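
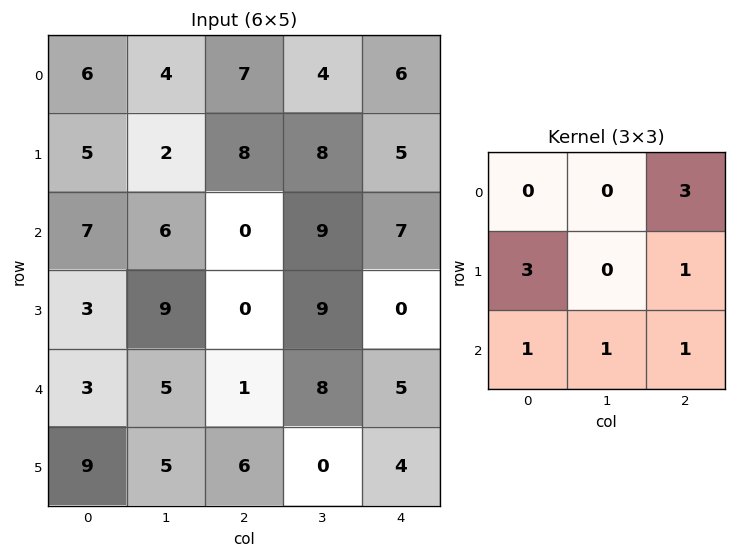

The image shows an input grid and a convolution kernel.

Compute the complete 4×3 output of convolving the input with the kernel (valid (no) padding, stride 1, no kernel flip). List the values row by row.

Output[0,0]: The receptive field on the input at this output position is [6 4 7 / 5 2 8 / 7 6 0]. Elementwise product with the kernel and sum: 7·3 + 5·3 + 8·1 + 7·1 + 6·1 + 0·1.
Output[0,1]: The receptive field on the input at this output position is [4 7 4 / 2 8 8 / 6 0 9]. Elementwise product with the kernel and sum: 4·3 + 2·3 + 8·1 + 6·1 + 0·1 + 9·1.

57 41 63
57 69 31
18 77 35
30 61 18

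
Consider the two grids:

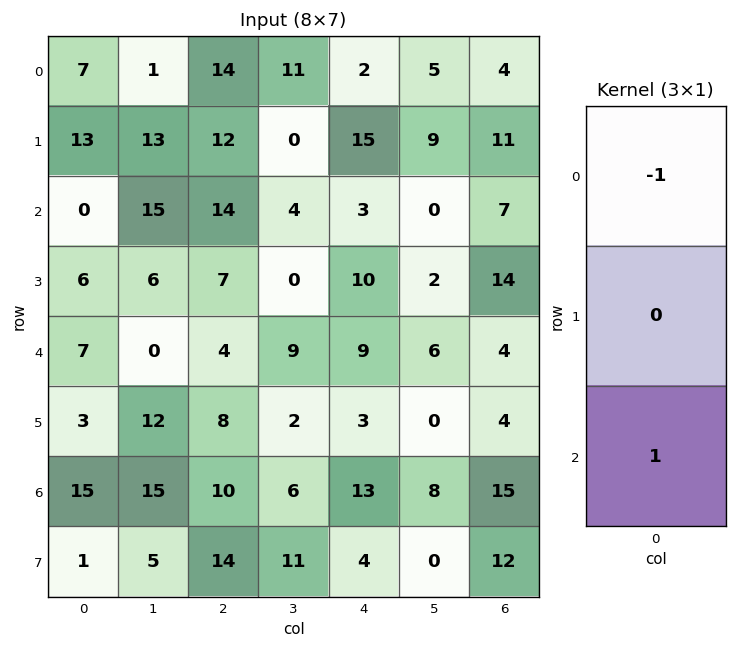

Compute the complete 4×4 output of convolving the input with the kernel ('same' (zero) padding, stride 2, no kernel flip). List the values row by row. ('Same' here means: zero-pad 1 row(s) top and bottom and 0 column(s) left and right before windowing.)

13 12 15 11
-7 -5 -5 3
-3 1 -7 -10
-2 6 1 8

Output[0,0]: The receptive field on the zero-padded input at this output position is [0 / 7 / 13]. Elementwise product with the kernel and sum: 0·-1 + 13·1.
Output[0,1]: The receptive field on the zero-padded input at this output position is [0 / 14 / 12]. Elementwise product with the kernel and sum: 0·-1 + 12·1.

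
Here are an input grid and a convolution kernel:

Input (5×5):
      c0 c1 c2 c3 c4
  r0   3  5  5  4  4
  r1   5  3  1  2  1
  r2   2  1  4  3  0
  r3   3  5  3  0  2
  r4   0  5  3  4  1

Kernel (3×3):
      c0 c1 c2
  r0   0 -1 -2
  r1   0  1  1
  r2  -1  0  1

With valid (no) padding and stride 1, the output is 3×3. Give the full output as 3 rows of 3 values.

Output[0,0]: The receptive field on the input at this output position is [3 5 5 / 5 3 1 / 2 1 4]. Elementwise product with the kernel and sum: 5·-1 + 5·-2 + 3·1 + 1·1 + 2·-1 + 4·1.

-9 -8 -13
0 -3 -2
2 -8 -3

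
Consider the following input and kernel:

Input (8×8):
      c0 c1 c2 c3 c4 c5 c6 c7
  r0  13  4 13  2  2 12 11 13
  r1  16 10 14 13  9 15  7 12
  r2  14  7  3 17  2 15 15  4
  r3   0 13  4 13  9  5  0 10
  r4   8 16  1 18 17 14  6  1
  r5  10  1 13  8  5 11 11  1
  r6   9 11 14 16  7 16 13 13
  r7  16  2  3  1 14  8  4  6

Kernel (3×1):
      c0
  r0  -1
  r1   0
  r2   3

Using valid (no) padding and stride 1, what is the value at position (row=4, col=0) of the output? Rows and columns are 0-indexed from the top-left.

The receptive field on the input at this output position is [8 / 10 / 9]. Elementwise product with the kernel and sum: 8·-1 + 9·3.

19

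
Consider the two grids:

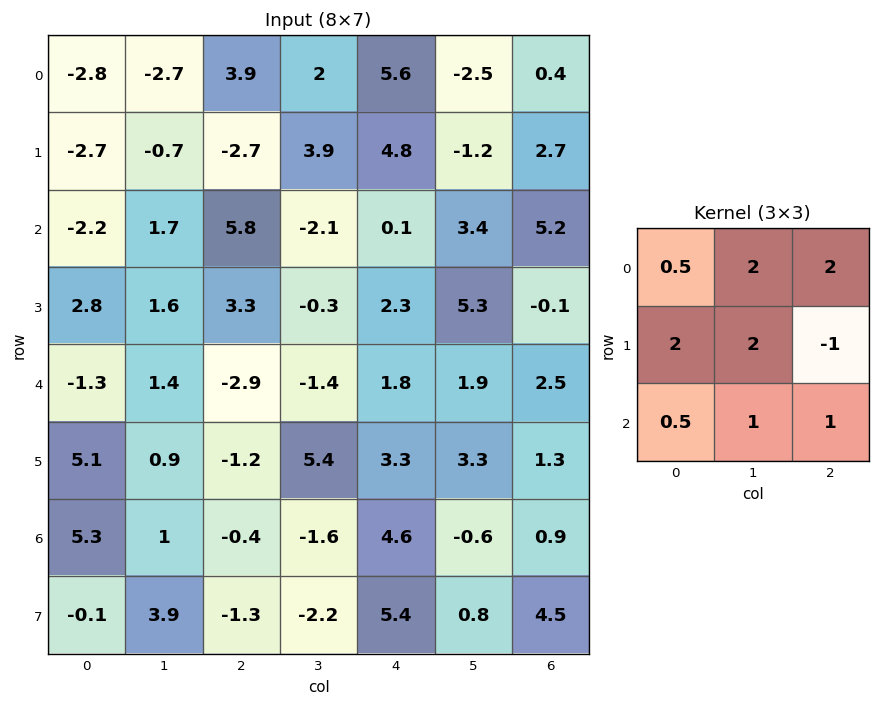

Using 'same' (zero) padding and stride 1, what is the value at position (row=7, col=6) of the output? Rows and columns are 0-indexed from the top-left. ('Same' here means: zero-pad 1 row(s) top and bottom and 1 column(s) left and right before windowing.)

The receptive field on the zero-padded input at this output position is [-0.6 0.9 0 / 0.8 4.5 0 / 0 0 0]. Elementwise product with the kernel and sum: -0.6·0.5 + 0.9·2 + 0·2 + 0.8·2 + 4.5·2 + 0·-1 + 0·0.5 + 0·1 + 0·1.

12.1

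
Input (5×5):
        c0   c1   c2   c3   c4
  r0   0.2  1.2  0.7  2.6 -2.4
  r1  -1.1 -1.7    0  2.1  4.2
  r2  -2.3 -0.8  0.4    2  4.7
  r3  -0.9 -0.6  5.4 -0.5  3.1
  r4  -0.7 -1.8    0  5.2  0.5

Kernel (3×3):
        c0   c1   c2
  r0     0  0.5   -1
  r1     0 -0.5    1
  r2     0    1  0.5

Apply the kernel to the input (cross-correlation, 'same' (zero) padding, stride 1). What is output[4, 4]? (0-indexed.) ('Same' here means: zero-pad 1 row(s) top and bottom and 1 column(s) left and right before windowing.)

1.3

The receptive field on the zero-padded input at this output position is [-0.5 3.1 0 / 5.2 0.5 0 / 0 0 0]. Elementwise product with the kernel and sum: 3.1·0.5 + 0·-1 + 0.5·-0.5 + 0·1 + 0·1 + 0·0.5.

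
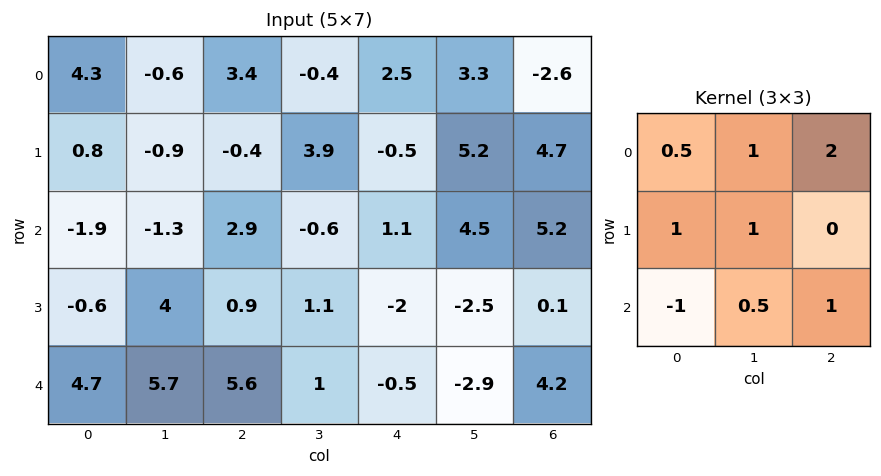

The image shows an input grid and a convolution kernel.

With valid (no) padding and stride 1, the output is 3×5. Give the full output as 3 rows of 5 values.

Output[0,0]: The receptive field on the input at this output position is [4.3 -0.6 3.4 / 0.8 -0.9 -0.4 / -1.9 -1.3 2.9]. Elementwise product with the kernel and sum: 4.3·0.5 + -0.6·1 + 3.4·2 + 0.8·1 + -0.9·1 + -1.9·-1 + -1.3·0.5 + 2.9·1.
Output[0,1]: The receptive field on the input at this output position is [-0.6 3.4 -0.4 / -0.9 -0.4 3.9 / -1.3 2.9 -0.6]. Elementwise product with the kernel and sum: -0.6·0.5 + 3.4·1 + -0.4·2 + -0.9·1 + -0.4·1 + -1.3·-1 + 2.9·0.5 + -0.6·1.

12.4 3.15 7.7 17.95 10.4
-1 6.1 2.65 7.75 20.8
10.7 4.05 -0.55 4.75 14.2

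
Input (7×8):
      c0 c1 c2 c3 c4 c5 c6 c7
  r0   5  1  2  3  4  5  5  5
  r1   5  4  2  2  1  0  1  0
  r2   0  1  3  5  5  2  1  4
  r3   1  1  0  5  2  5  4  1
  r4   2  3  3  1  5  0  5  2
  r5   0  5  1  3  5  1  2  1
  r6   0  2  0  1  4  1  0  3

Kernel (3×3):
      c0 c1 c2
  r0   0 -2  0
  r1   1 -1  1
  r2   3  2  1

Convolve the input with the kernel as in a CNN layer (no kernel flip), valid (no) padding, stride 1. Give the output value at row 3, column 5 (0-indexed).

The receptive field on the input at this output position is [5 4 1 / 0 5 2 / 1 2 1]. Elementwise product with the kernel and sum: 4·-2 + 0·1 + 5·-1 + 2·1 + 1·3 + 2·2 + 1·1.

-3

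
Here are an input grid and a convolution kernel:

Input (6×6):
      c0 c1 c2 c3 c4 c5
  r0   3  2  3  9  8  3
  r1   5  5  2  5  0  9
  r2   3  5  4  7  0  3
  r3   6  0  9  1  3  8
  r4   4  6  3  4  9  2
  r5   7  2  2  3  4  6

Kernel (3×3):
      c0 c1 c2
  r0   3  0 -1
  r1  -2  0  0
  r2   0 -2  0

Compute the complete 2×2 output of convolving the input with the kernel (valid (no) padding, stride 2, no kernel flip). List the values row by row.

Output[0,0]: The receptive field on the input at this output position is [3 2 3 / 5 5 2 / 3 5 4]. Elementwise product with the kernel and sum: 3·3 + 3·-1 + 5·-2 + 5·-2.
Output[0,1]: The receptive field on the input at this output position is [3 9 8 / 2 5 0 / 4 7 0]. Elementwise product with the kernel and sum: 3·3 + 8·-1 + 2·-2 + 7·-2.

-14 -17
-19 -14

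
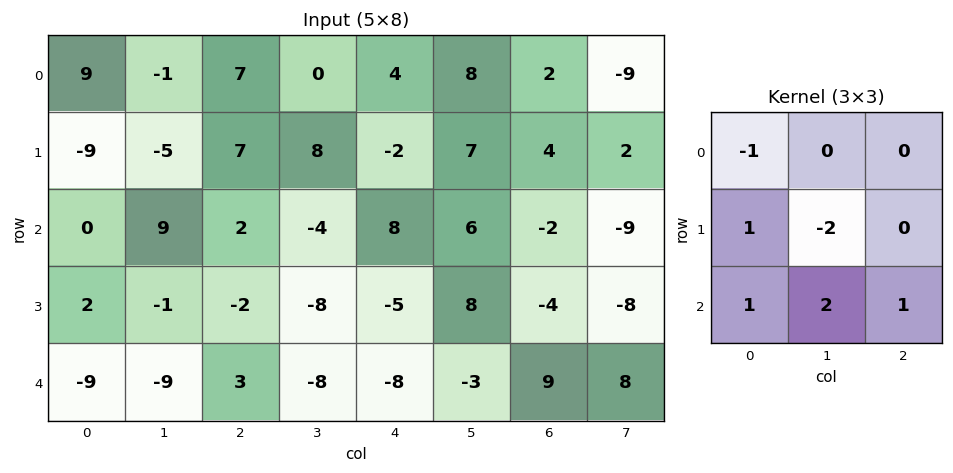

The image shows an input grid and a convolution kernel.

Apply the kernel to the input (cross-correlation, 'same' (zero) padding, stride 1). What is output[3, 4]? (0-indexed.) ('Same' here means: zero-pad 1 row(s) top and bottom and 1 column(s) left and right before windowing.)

-21

The receptive field on the zero-padded input at this output position is [-4 8 6 / -8 -5 8 / -8 -8 -3]. Elementwise product with the kernel and sum: -4·-1 + -8·1 + -5·-2 + -8·1 + -8·2 + -3·1.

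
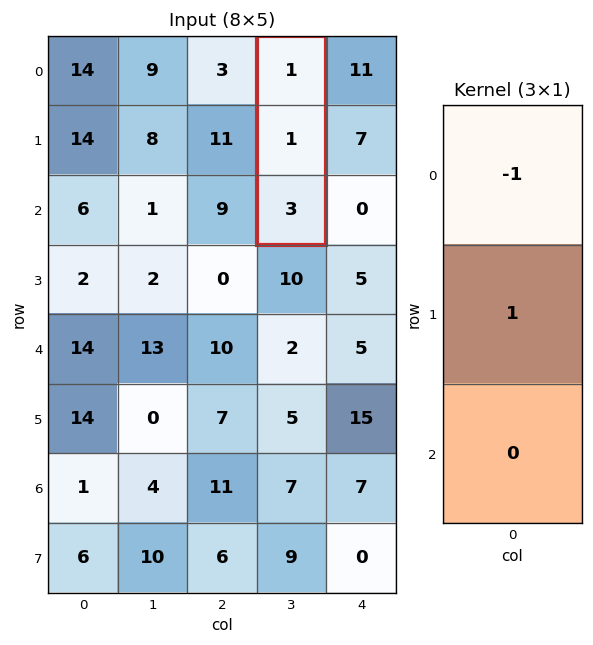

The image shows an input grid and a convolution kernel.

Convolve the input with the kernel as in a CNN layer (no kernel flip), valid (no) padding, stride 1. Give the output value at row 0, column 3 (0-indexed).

0

The receptive field on the input at this output position is [1 / 1 / 3]. Elementwise product with the kernel and sum: 1·-1 + 1·1.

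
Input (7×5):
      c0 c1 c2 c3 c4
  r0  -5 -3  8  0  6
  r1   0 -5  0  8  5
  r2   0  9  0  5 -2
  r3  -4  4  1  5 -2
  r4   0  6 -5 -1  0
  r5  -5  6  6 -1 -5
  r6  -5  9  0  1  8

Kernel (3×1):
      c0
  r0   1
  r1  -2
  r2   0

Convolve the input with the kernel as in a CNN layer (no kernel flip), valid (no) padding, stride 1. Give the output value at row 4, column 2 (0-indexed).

The receptive field on the input at this output position is [-5 / 6 / 0]. Elementwise product with the kernel and sum: -5·1 + 6·-2.

-17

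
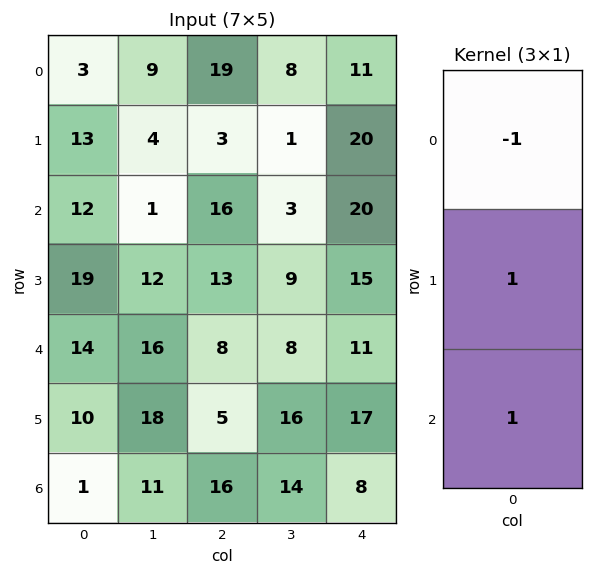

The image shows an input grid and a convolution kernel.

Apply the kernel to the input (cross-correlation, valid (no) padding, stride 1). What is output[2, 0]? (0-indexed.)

21

The receptive field on the input at this output position is [12 / 19 / 14]. Elementwise product with the kernel and sum: 12·-1 + 19·1 + 14·1.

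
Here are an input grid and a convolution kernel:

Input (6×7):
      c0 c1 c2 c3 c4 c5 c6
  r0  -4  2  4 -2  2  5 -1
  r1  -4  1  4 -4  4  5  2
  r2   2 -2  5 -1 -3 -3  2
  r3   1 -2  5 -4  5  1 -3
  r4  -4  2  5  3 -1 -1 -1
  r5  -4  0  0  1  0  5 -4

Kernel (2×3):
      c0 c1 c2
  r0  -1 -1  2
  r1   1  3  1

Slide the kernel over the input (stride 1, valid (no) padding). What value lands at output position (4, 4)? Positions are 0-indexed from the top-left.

The receptive field on the input at this output position is [-1 -1 -1 / 0 5 -4]. Elementwise product with the kernel and sum: -1·-1 + -1·-1 + -1·2 + 0·1 + 5·3 + -4·1.

11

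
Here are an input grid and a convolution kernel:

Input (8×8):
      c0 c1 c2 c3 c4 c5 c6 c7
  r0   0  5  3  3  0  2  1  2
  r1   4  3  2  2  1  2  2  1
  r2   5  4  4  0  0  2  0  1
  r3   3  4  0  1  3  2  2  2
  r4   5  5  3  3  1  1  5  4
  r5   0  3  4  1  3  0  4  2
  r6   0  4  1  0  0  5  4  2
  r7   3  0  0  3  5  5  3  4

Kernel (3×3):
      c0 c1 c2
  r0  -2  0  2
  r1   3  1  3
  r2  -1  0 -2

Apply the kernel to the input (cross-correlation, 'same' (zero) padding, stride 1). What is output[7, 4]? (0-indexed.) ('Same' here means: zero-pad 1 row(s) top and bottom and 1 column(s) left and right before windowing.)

The receptive field on the zero-padded input at this output position is [0 0 5 / 3 5 5 / 0 0 0]. Elementwise product with the kernel and sum: 0·-2 + 5·2 + 3·3 + 5·1 + 5·3 + 0·-1 + 0·-2.

39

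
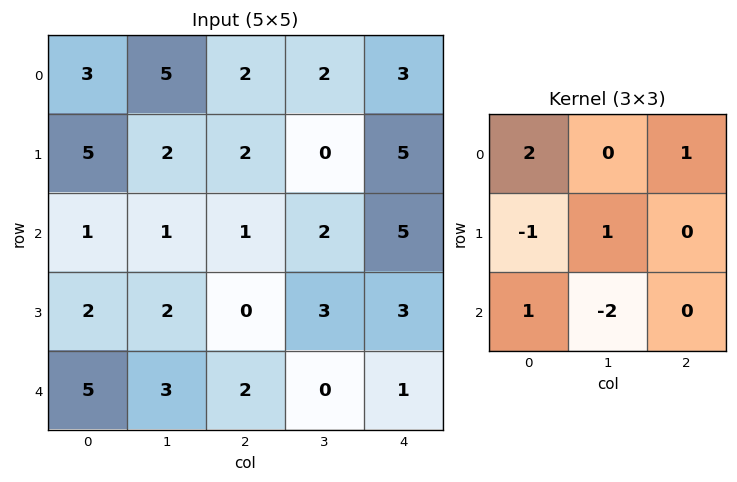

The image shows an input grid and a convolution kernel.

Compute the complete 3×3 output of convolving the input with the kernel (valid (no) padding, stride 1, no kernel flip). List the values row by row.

4 11 2
10 6 4
2 1 12

Output[0,0]: The receptive field on the input at this output position is [3 5 2 / 5 2 2 / 1 1 1]. Elementwise product with the kernel and sum: 3·2 + 2·1 + 5·-1 + 2·1 + 1·1 + 1·-2.
Output[0,1]: The receptive field on the input at this output position is [5 2 2 / 2 2 0 / 1 1 2]. Elementwise product with the kernel and sum: 5·2 + 2·1 + 2·-1 + 2·1 + 1·1 + 1·-2.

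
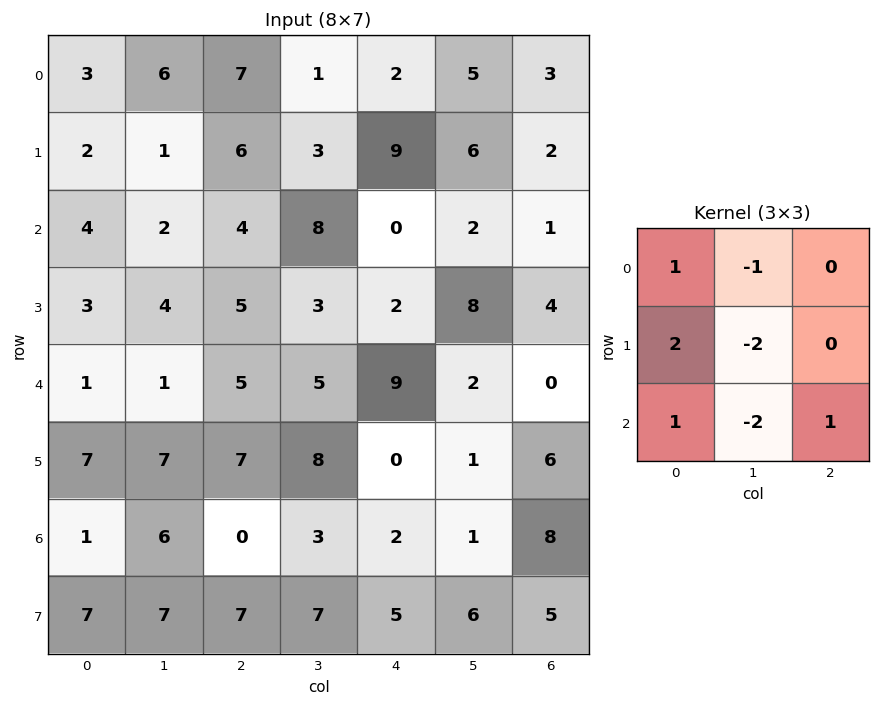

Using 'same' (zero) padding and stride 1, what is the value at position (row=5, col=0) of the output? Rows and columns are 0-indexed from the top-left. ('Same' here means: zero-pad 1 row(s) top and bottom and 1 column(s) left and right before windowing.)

The receptive field on the zero-padded input at this output position is [0 1 1 / 0 7 7 / 0 1 6]. Elementwise product with the kernel and sum: 0·1 + 1·-1 + 0·2 + 7·-2 + 0·1 + 1·-2 + 6·1.

-11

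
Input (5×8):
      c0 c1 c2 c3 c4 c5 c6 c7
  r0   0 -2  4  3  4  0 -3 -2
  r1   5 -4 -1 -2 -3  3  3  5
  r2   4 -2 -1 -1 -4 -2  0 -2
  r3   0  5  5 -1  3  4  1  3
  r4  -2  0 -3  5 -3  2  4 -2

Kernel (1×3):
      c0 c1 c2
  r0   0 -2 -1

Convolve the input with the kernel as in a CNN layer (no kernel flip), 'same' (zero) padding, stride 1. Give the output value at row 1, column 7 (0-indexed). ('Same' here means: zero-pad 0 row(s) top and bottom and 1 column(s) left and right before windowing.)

-10

The receptive field on the zero-padded input at this output position is [3 5 0]. Elementwise product with the kernel and sum: 5·-2 + 0·-1.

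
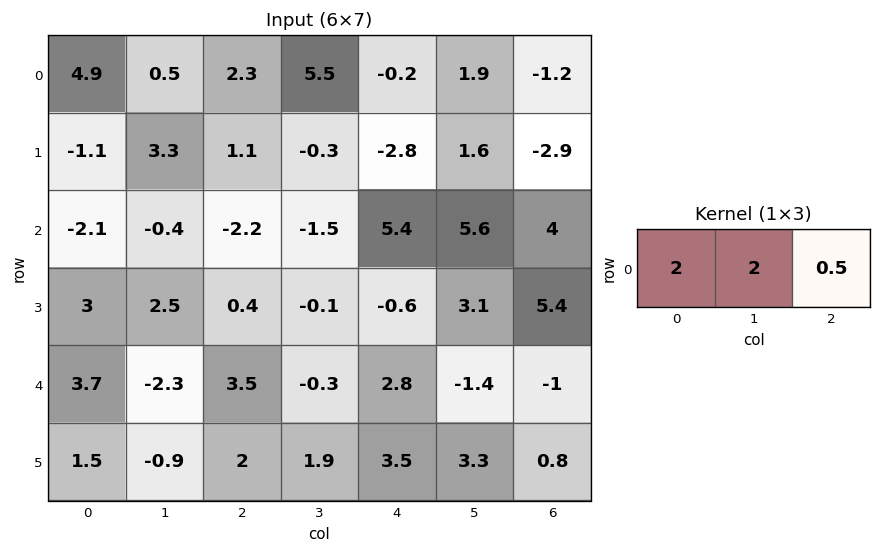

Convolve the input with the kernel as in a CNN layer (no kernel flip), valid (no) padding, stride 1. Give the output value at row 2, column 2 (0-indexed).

The receptive field on the input at this output position is [-2.2 -1.5 5.4]. Elementwise product with the kernel and sum: -2.2·2 + -1.5·2 + 5.4·0.5.

-4.7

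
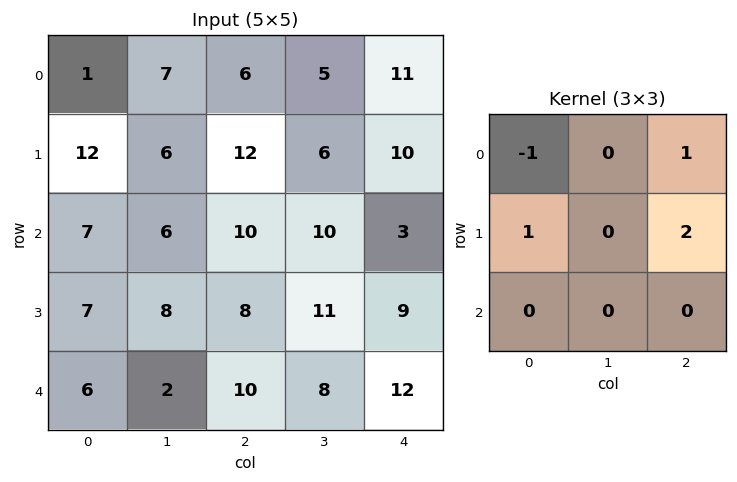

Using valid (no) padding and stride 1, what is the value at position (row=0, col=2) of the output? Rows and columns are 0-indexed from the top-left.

37

The receptive field on the input at this output position is [6 5 11 / 12 6 10 / 10 10 3]. Elementwise product with the kernel and sum: 6·-1 + 11·1 + 12·1 + 10·2.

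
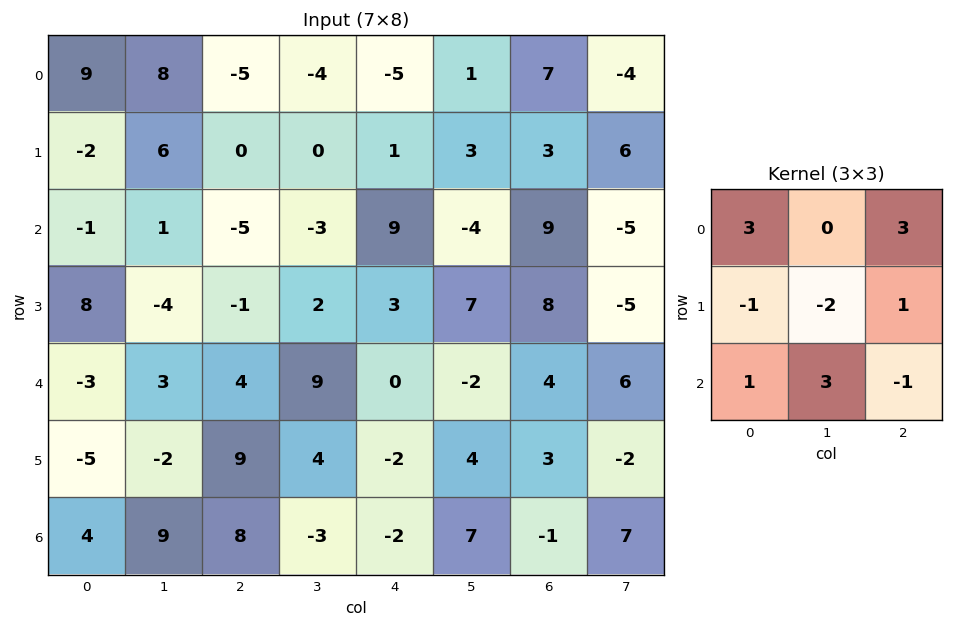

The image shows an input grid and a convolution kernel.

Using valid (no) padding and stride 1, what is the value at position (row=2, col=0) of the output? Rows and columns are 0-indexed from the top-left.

-17

The receptive field on the input at this output position is [-1 1 -5 / 8 -4 -1 / -3 3 4]. Elementwise product with the kernel and sum: -1·3 + -5·3 + 8·-1 + -4·-2 + -1·1 + -3·1 + 3·3 + 4·-1.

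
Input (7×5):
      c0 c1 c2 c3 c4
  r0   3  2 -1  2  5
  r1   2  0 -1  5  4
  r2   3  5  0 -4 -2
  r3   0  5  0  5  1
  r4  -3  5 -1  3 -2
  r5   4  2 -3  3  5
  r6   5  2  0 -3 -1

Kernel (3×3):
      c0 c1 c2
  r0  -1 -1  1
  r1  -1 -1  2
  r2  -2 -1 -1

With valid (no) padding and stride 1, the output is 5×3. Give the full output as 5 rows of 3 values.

-21 6 14
-16 -22 -6
-11 -16 0
-16 -2 -12
-27 5 10

Output[0,0]: The receptive field on the input at this output position is [3 2 -1 / 2 0 -1 / 3 5 0]. Elementwise product with the kernel and sum: 3·-1 + 2·-1 + -1·1 + 2·-1 + 0·-1 + -1·2 + 3·-2 + 5·-1 + 0·-1.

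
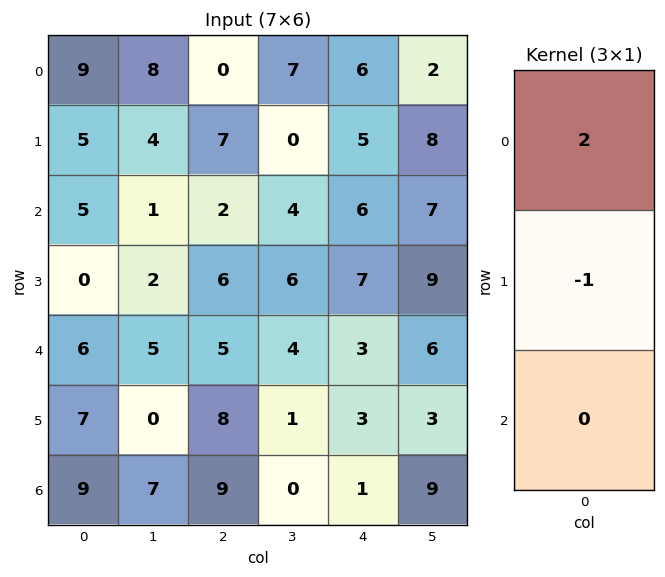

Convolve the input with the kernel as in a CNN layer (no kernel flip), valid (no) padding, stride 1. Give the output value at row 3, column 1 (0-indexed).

The receptive field on the input at this output position is [2 / 5 / 0]. Elementwise product with the kernel and sum: 2·2 + 5·-1.

-1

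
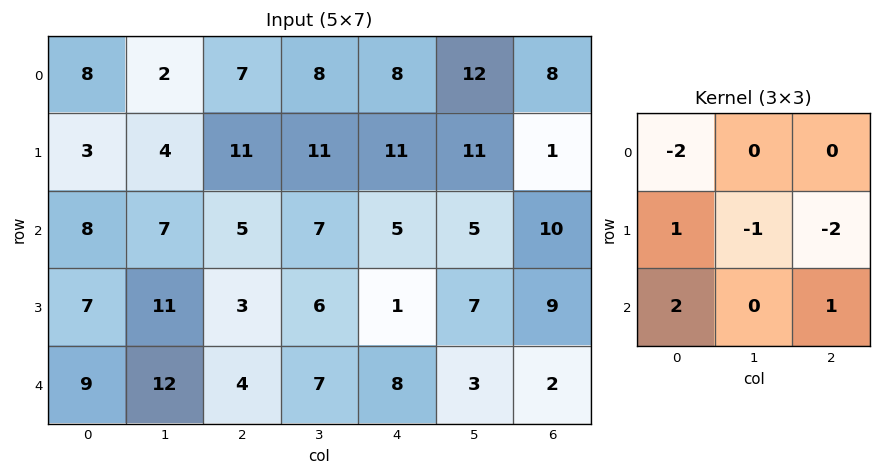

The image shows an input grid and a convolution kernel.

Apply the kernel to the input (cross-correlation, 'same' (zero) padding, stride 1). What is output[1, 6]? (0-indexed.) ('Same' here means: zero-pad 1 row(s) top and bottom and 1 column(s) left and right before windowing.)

The receptive field on the zero-padded input at this output position is [12 8 0 / 11 1 0 / 5 10 0]. Elementwise product with the kernel and sum: 12·-2 + 11·1 + 1·-1 + 0·-2 + 5·2 + 0·1.

-4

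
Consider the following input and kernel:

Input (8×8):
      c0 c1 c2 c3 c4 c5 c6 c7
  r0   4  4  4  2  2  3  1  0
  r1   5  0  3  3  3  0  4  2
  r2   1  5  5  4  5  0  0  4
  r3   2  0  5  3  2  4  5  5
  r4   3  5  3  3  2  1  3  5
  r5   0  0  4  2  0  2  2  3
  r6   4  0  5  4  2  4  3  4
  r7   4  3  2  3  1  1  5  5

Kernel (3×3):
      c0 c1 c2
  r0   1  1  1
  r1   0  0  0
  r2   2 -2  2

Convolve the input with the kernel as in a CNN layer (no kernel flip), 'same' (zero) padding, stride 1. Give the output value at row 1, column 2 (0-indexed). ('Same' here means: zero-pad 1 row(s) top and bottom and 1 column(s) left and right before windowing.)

18

The receptive field on the zero-padded input at this output position is [4 4 2 / 0 3 3 / 5 5 4]. Elementwise product with the kernel and sum: 4·1 + 4·1 + 2·1 + 5·2 + 5·-2 + 4·2.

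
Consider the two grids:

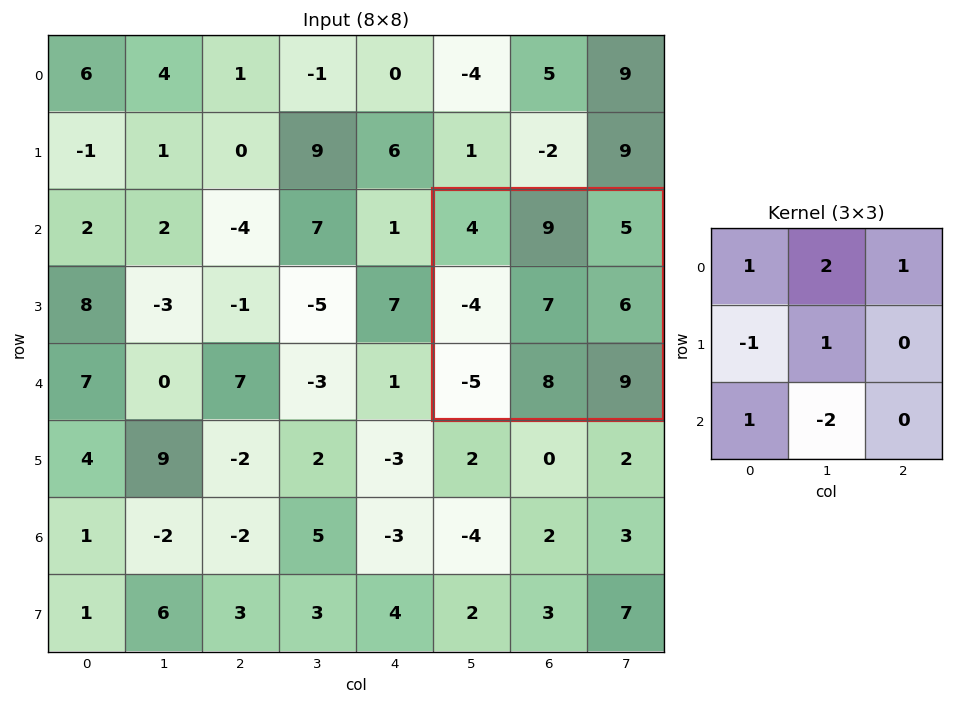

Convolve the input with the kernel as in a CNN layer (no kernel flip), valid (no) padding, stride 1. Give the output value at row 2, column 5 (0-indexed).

The receptive field on the input at this output position is [4 9 5 / -4 7 6 / -5 8 9]. Elementwise product with the kernel and sum: 4·1 + 9·2 + 5·1 + -4·-1 + 7·1 + -5·1 + 8·-2.

17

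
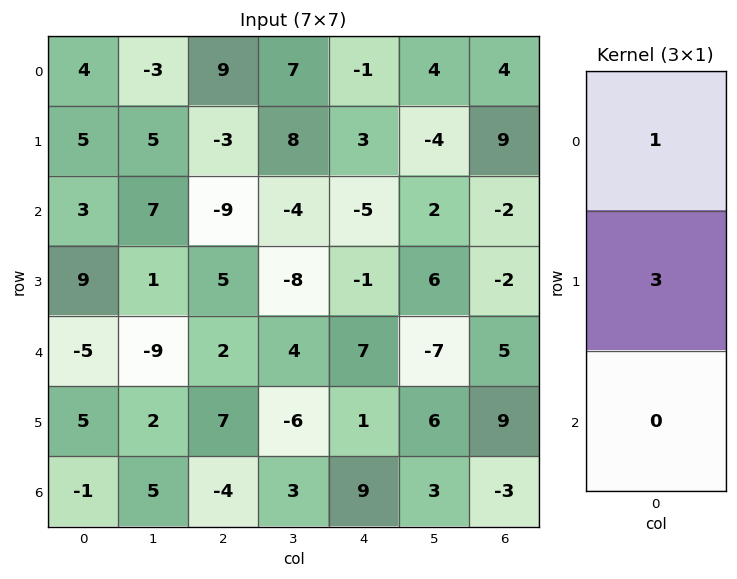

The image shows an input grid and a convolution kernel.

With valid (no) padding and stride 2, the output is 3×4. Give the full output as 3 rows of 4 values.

Output[0,0]: The receptive field on the input at this output position is [4 / 5 / 3]. Elementwise product with the kernel and sum: 4·1 + 5·3.
Output[0,1]: The receptive field on the input at this output position is [9 / -3 / -9]. Elementwise product with the kernel and sum: 9·1 + -3·3.

19 0 8 31
30 6 -8 -8
10 23 10 32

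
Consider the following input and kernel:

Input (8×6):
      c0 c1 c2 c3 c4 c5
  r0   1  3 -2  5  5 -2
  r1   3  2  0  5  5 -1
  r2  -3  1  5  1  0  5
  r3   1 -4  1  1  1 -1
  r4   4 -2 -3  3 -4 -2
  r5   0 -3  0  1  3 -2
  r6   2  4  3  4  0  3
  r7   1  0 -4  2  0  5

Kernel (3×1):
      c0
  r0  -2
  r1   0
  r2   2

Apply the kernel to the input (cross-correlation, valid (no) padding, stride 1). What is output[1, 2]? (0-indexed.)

The receptive field on the input at this output position is [0 / 5 / 1]. Elementwise product with the kernel and sum: 0·-2 + 1·2.

2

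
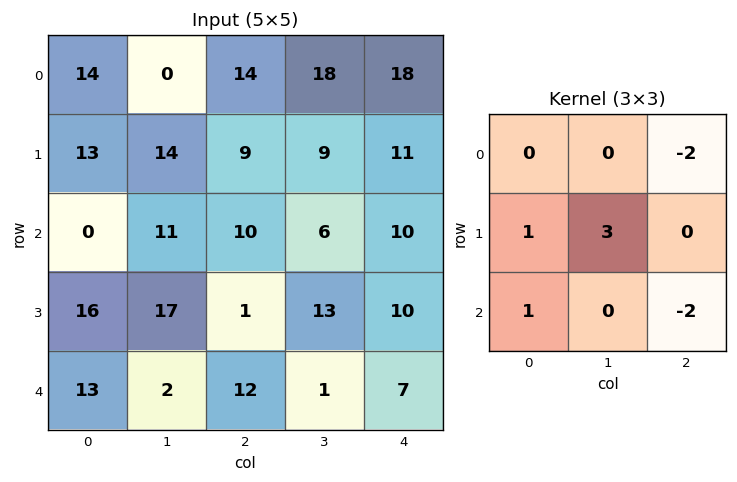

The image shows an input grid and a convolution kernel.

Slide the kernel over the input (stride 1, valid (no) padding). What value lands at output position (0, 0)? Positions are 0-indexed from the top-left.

7

The receptive field on the input at this output position is [14 0 14 / 13 14 9 / 0 11 10]. Elementwise product with the kernel and sum: 14·-2 + 13·1 + 14·3 + 0·1 + 10·-2.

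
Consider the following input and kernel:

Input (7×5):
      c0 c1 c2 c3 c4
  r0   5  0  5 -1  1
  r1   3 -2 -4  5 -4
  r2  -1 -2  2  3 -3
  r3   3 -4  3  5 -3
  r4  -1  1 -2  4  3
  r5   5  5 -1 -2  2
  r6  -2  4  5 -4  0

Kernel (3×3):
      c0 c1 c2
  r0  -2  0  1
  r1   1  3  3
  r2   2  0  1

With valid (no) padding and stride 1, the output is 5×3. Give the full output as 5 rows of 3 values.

-20 -1 -9
-2 19 9
0 33 1
2 28 10
18 2 16

Output[0,0]: The receptive field on the input at this output position is [5 0 5 / 3 -2 -4 / -1 -2 2]. Elementwise product with the kernel and sum: 5·-2 + 5·1 + 3·1 + -2·3 + -4·3 + -1·2 + 2·1.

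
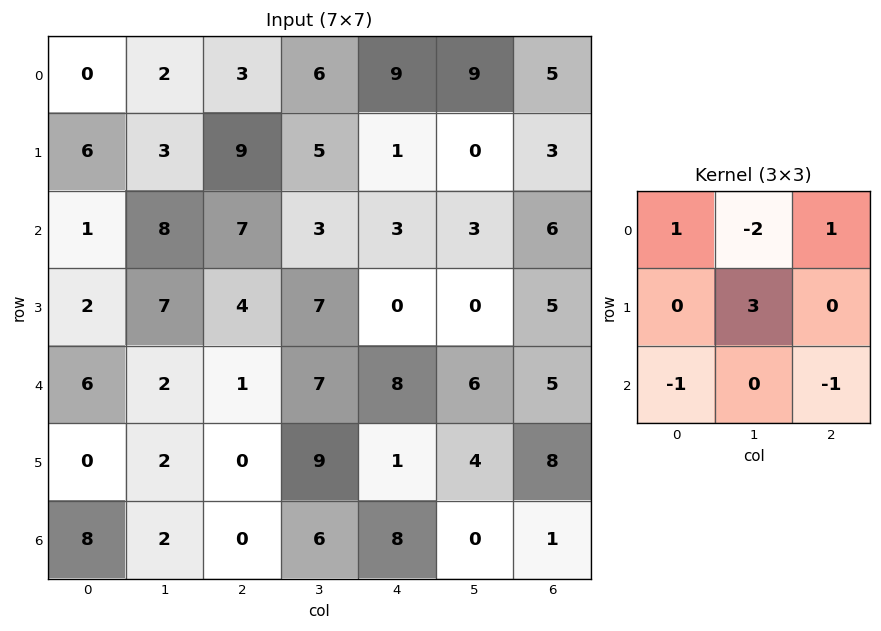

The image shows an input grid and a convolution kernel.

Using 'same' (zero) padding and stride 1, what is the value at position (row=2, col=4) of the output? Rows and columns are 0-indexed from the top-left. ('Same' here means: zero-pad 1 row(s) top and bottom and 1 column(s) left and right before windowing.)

The receptive field on the zero-padded input at this output position is [5 1 0 / 3 3 3 / 7 0 0]. Elementwise product with the kernel and sum: 5·1 + 1·-2 + 0·1 + 3·3 + 7·-1 + 0·-1.

5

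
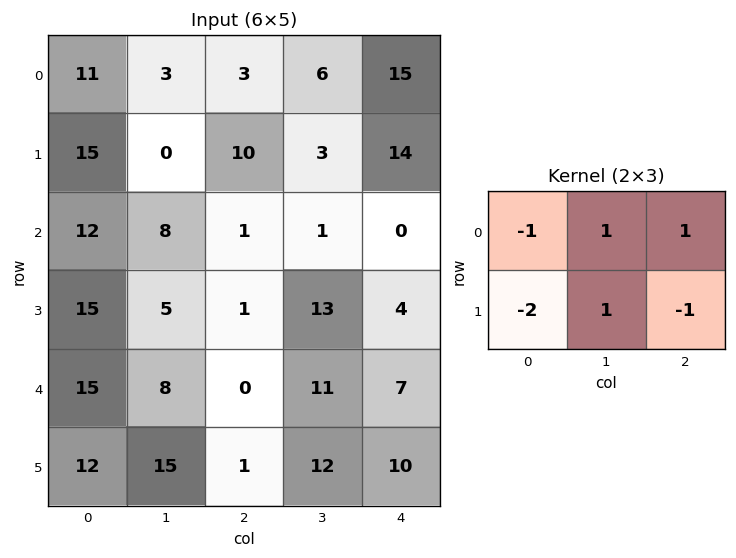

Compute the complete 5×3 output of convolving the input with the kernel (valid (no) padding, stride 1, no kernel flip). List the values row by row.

Output[0,0]: The receptive field on the input at this output position is [11 3 3 / 15 0 10]. Elementwise product with the kernel and sum: 11·-1 + 3·1 + 3·1 + 15·-2 + 0·1 + 10·-1.
Output[0,1]: The receptive field on the input at this output position is [3 3 6 / 0 10 3]. Elementwise product with the kernel and sum: 3·-1 + 3·1 + 6·1 + 0·-2 + 10·1 + 3·-1.

-45 13 -13
-22 -3 6
-29 -28 7
-31 -18 20
-17 -38 18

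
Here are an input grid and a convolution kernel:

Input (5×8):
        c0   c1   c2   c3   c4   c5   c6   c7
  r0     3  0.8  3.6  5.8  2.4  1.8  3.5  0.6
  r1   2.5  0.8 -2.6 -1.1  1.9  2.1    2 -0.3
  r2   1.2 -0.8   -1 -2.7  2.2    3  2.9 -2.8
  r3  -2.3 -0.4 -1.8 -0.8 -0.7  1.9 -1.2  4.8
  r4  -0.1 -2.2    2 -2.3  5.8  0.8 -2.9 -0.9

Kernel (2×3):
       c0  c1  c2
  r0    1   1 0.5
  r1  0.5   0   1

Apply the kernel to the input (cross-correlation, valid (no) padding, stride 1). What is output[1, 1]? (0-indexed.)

The receptive field on the input at this output position is [0.8 -2.6 -1.1 / -0.8 -1 -2.7]. Elementwise product with the kernel and sum: 0.8·1 + -2.6·1 + -1.1·0.5 + -0.8·0.5 + -2.7·1.

-5.45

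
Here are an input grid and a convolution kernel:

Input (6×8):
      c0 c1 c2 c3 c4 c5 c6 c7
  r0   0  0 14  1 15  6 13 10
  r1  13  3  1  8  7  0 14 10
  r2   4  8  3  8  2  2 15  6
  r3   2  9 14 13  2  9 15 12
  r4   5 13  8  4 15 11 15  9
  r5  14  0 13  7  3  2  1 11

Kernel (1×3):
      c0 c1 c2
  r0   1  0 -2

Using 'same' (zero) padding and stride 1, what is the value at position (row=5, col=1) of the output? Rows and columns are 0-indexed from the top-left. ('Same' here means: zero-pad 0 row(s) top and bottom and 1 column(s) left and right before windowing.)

The receptive field on the zero-padded input at this output position is [14 0 13]. Elementwise product with the kernel and sum: 14·1 + 13·-2.

-12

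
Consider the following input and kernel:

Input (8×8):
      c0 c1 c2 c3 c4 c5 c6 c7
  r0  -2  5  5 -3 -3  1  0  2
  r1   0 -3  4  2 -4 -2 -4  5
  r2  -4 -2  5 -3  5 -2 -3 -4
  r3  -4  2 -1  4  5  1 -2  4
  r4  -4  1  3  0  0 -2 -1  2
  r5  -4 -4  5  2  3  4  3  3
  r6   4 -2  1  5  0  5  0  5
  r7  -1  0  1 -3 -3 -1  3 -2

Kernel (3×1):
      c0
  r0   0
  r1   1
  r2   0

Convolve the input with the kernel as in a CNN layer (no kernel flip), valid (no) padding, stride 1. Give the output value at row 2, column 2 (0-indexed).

-1

The receptive field on the input at this output position is [5 / -1 / 3]. Elementwise product with the kernel and sum: -1·1.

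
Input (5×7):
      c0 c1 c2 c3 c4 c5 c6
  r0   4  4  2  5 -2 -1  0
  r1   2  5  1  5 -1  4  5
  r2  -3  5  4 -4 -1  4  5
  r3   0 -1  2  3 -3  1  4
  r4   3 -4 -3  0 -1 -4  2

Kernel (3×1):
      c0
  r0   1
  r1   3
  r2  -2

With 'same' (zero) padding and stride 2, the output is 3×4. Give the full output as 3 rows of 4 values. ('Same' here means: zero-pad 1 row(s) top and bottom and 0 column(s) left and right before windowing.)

8 4 -4 -10
-7 9 2 12
9 -7 -6 10

Output[0,0]: The receptive field on the zero-padded input at this output position is [0 / 4 / 2]. Elementwise product with the kernel and sum: 0·1 + 4·3 + 2·-2.
Output[0,1]: The receptive field on the zero-padded input at this output position is [0 / 2 / 1]. Elementwise product with the kernel and sum: 0·1 + 2·3 + 1·-2.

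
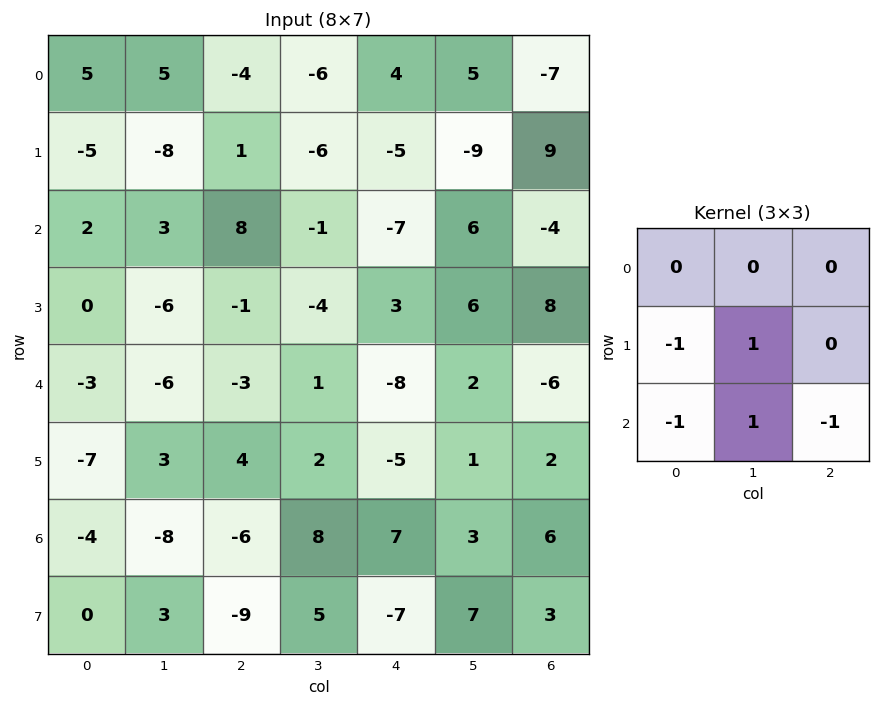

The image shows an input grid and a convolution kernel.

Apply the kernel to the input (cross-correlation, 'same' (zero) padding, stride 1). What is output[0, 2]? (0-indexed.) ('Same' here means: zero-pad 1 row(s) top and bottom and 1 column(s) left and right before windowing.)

6

The receptive field on the zero-padded input at this output position is [0 0 0 / 5 -4 -6 / -8 1 -6]. Elementwise product with the kernel and sum: 5·-1 + -4·1 + -8·-1 + 1·1 + -6·-1.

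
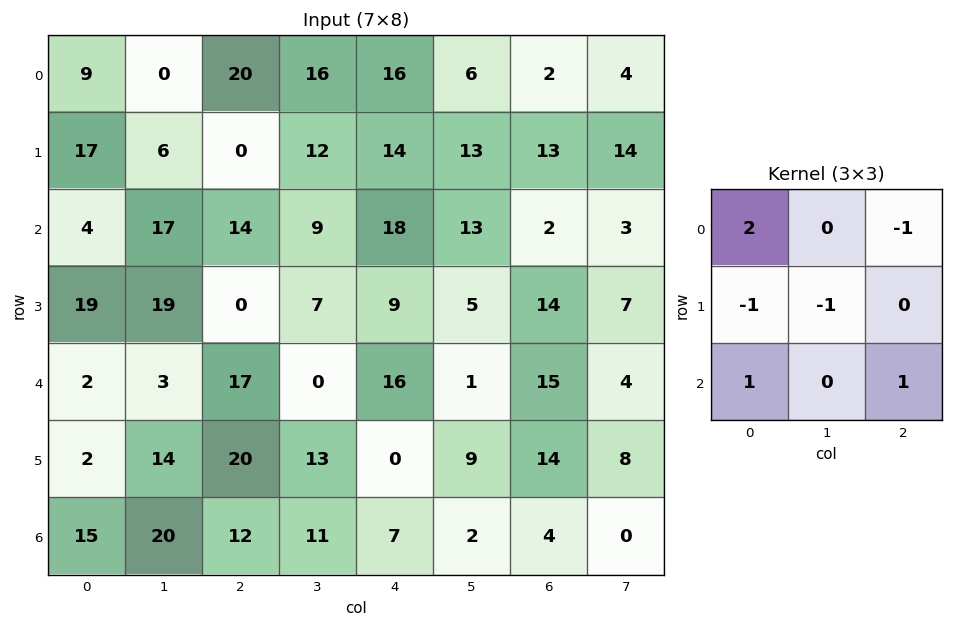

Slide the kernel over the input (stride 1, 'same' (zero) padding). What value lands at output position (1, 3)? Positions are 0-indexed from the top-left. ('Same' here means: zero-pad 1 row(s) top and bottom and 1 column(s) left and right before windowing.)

The receptive field on the zero-padded input at this output position is [20 16 16 / 0 12 14 / 14 9 18]. Elementwise product with the kernel and sum: 20·2 + 16·-1 + 0·-1 + 12·-1 + 14·1 + 18·1.

44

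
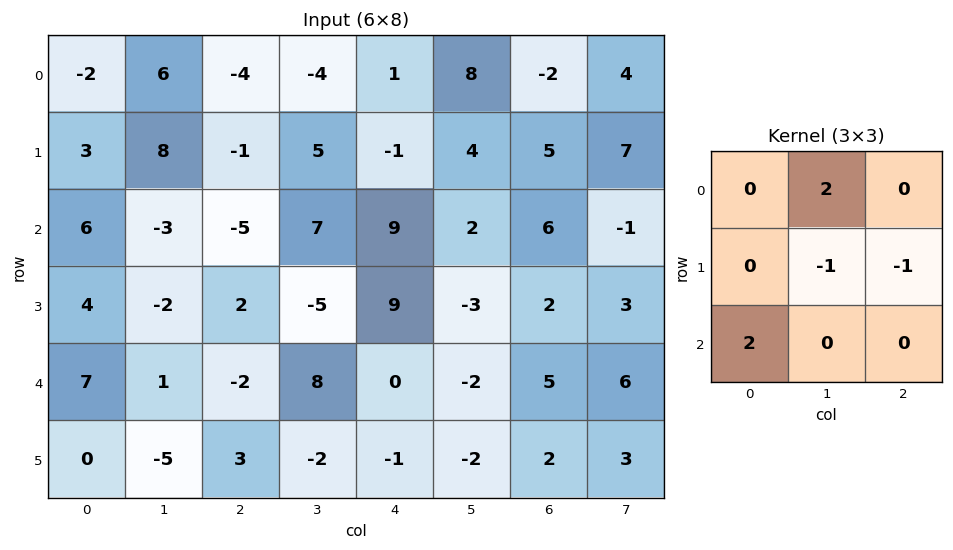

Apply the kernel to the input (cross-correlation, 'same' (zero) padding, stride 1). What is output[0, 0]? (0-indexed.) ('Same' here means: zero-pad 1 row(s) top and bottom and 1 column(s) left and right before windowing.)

-4

The receptive field on the zero-padded input at this output position is [0 0 0 / 0 -2 6 / 0 3 8]. Elementwise product with the kernel and sum: 0·2 + -2·-1 + 6·-1 + 0·2.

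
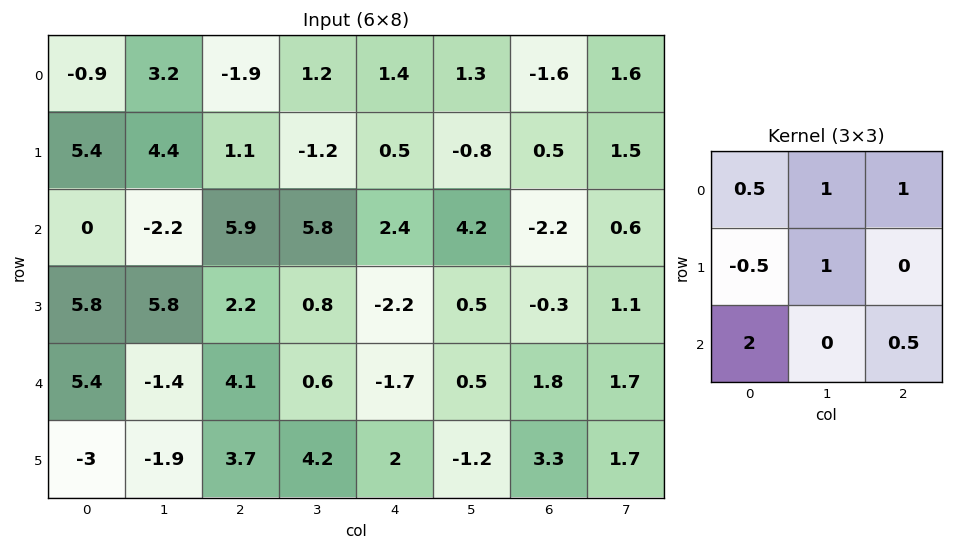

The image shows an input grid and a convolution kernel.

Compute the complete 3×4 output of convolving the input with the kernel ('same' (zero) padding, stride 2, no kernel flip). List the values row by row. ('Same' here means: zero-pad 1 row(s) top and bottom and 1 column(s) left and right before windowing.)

Output[0,0]: The receptive field on the zero-padded input at this output position is [0 0 0 / 0 -0.9 3.2 / 0 5.4 4.4]. Elementwise product with the kernel and sum: 0·0.5 + 0·1 + 0·1 + 0·-0.5 + -0.9·1 + 0·2 + 4.4·0.5.

1.3 4.7 -2 -3.1
12.7 21.1 0.45 -1.15
16.05 9 4.5 1.05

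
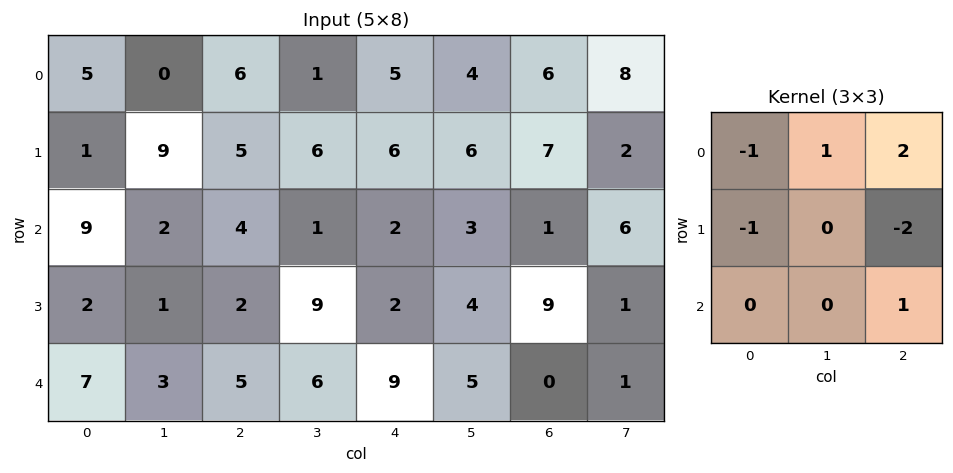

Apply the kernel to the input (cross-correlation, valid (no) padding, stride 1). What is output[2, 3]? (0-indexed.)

-5

The receptive field on the input at this output position is [1 2 3 / 9 2 4 / 6 9 5]. Elementwise product with the kernel and sum: 1·-1 + 2·1 + 3·2 + 9·-1 + 4·-2 + 5·1.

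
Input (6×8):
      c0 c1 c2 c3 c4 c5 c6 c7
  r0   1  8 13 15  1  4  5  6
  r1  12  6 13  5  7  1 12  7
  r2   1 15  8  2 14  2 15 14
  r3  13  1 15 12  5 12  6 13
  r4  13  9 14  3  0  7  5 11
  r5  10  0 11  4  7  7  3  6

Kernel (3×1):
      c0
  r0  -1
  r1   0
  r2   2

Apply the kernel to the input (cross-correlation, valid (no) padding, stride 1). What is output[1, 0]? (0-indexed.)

14

The receptive field on the input at this output position is [12 / 1 / 13]. Elementwise product with the kernel and sum: 12·-1 + 13·2.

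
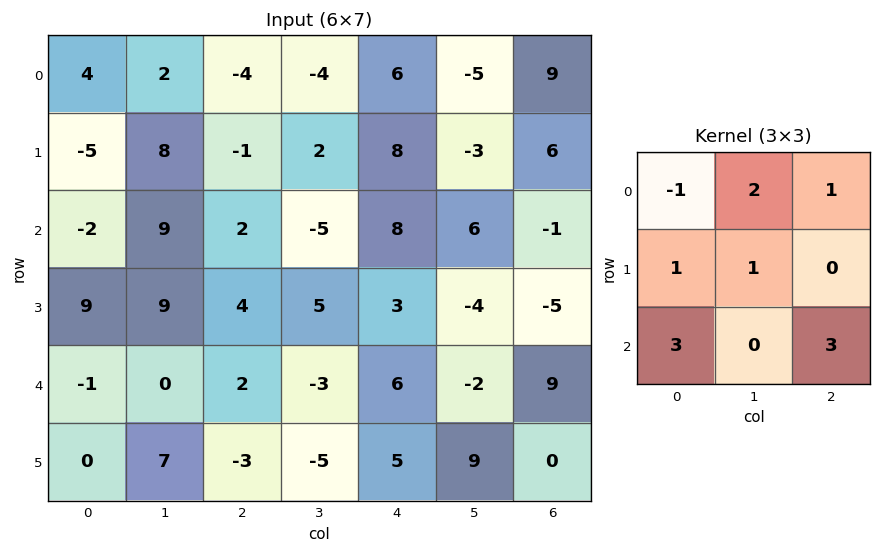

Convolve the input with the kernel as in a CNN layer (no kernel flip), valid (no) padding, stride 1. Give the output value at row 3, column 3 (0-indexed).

The receptive field on the input at this output position is [5 3 -4 / -3 6 -2 / -5 5 9]. Elementwise product with the kernel and sum: 5·-1 + 3·2 + -4·1 + -3·1 + 6·1 + -5·3 + 9·3.

12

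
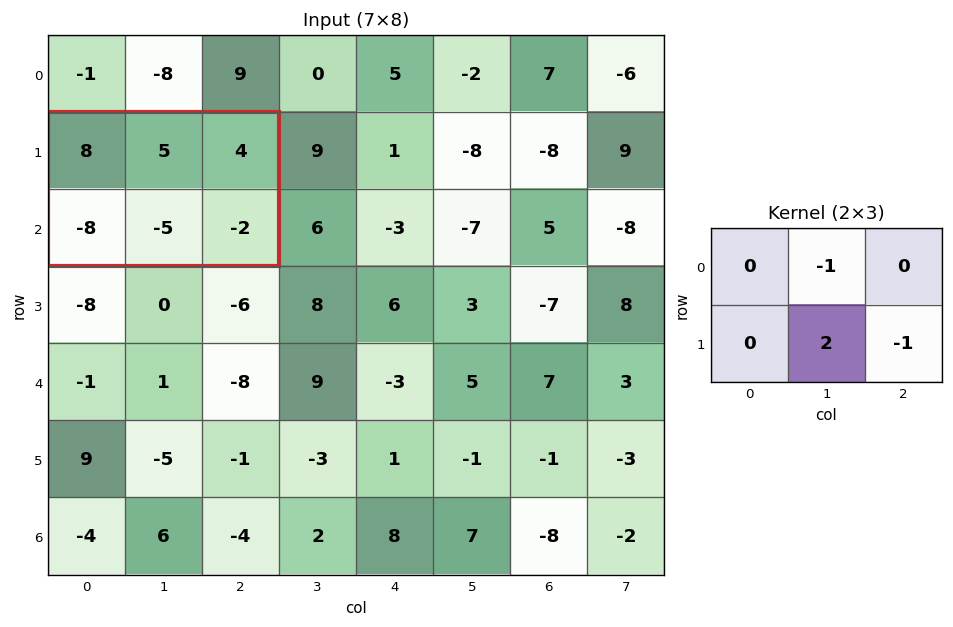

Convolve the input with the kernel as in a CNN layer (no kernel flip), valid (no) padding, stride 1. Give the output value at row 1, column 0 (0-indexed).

The receptive field on the input at this output position is [8 5 4 / -8 -5 -2]. Elementwise product with the kernel and sum: 5·-1 + -5·2 + -2·-1.

-13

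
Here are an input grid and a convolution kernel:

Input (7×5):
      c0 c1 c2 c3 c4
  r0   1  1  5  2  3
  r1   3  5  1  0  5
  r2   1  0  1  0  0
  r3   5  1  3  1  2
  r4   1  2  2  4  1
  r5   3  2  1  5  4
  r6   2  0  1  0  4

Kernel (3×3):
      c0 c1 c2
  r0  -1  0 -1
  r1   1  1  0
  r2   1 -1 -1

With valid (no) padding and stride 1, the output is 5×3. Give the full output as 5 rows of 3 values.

2 2 -6
-2 -7 -5
1 0 0
-5 -2 -7
3 -4 0

Output[0,0]: The receptive field on the input at this output position is [1 1 5 / 3 5 1 / 1 0 1]. Elementwise product with the kernel and sum: 1·-1 + 5·-1 + 3·1 + 5·1 + 1·1 + 0·-1 + 1·-1.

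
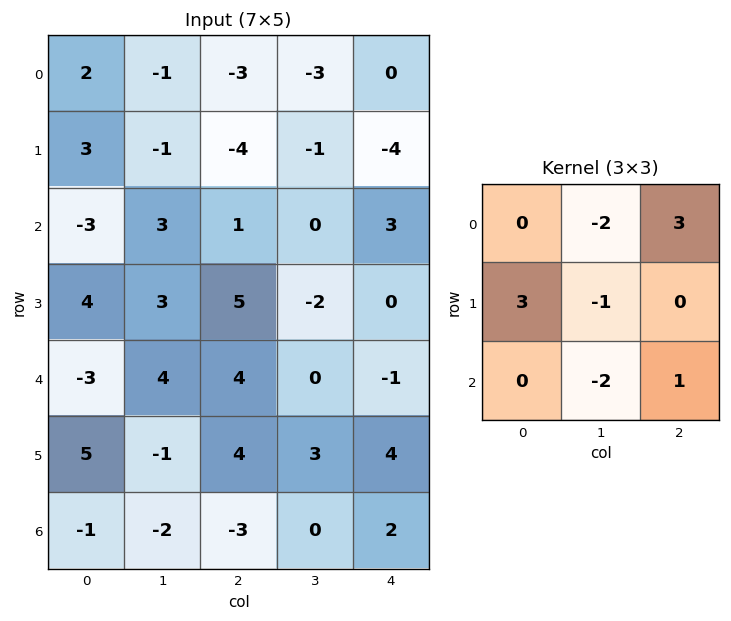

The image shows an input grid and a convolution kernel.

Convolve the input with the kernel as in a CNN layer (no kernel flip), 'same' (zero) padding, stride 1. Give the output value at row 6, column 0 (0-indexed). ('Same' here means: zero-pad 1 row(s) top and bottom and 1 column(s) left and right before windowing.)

-12

The receptive field on the zero-padded input at this output position is [0 5 -1 / 0 -1 -2 / 0 0 0]. Elementwise product with the kernel and sum: 5·-2 + -1·3 + 0·3 + -1·-1 + 0·-2 + 0·1.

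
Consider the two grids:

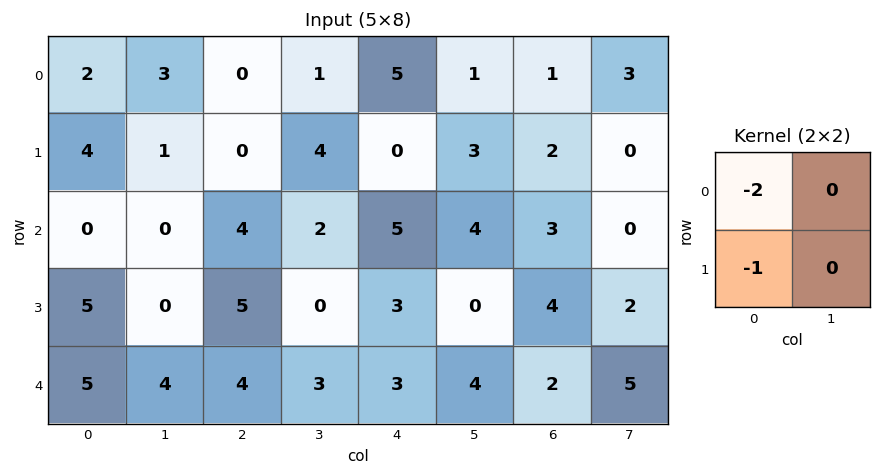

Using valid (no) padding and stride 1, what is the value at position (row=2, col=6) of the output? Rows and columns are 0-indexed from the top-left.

-10

The receptive field on the input at this output position is [3 0 / 4 2]. Elementwise product with the kernel and sum: 3·-2 + 4·-1.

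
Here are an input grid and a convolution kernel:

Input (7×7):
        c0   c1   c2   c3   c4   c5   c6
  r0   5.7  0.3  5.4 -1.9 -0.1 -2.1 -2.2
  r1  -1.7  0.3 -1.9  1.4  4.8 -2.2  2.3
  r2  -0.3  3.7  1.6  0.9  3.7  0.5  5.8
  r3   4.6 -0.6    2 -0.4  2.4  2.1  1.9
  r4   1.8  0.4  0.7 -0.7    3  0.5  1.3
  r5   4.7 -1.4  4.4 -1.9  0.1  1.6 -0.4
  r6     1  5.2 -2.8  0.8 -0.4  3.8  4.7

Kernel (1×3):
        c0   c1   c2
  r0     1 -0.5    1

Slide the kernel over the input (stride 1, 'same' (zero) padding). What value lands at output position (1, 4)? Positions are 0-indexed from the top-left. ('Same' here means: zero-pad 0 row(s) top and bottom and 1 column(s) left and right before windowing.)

-3.2

The receptive field on the zero-padded input at this output position is [1.4 4.8 -2.2]. Elementwise product with the kernel and sum: 1.4·1 + 4.8·-0.5 + -2.2·1.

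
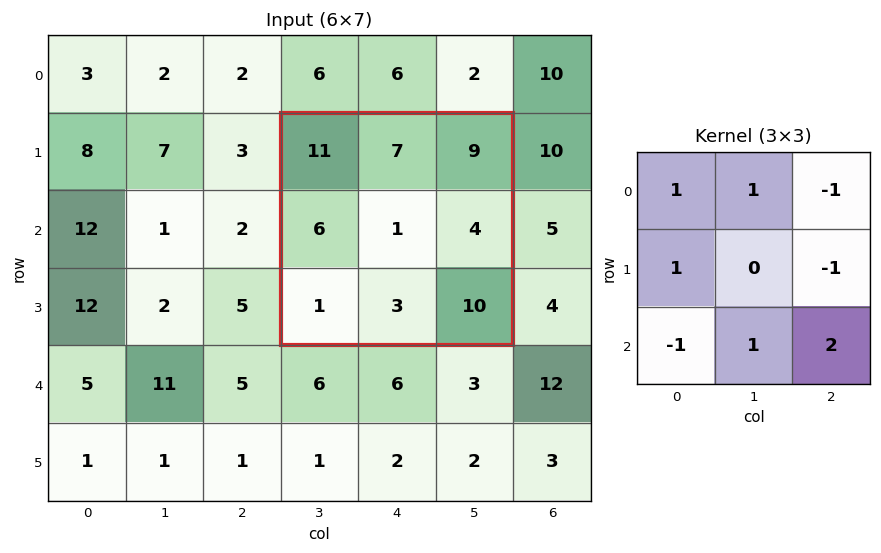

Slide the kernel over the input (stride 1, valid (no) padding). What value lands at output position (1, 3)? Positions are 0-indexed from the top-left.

The receptive field on the input at this output position is [11 7 9 / 6 1 4 / 1 3 10]. Elementwise product with the kernel and sum: 11·1 + 7·1 + 9·-1 + 6·1 + 4·-1 + 1·-1 + 3·1 + 10·2.

33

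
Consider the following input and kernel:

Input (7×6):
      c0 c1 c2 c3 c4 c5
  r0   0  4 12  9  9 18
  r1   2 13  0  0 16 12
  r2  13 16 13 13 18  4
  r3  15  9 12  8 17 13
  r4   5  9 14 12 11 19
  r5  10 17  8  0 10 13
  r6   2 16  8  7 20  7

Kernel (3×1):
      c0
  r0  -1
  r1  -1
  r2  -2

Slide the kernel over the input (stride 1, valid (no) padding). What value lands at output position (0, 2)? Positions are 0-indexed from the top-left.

The receptive field on the input at this output position is [12 / 0 / 13]. Elementwise product with the kernel and sum: 12·-1 + 0·-1 + 13·-2.

-38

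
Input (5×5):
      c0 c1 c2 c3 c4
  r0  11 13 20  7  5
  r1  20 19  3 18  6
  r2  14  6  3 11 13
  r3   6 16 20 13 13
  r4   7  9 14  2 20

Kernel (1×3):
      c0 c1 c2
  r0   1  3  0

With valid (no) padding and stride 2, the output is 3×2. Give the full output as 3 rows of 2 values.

Output[0,0]: The receptive field on the input at this output position is [11 13 20]. Elementwise product with the kernel and sum: 11·1 + 13·3.

50 41
32 36
34 20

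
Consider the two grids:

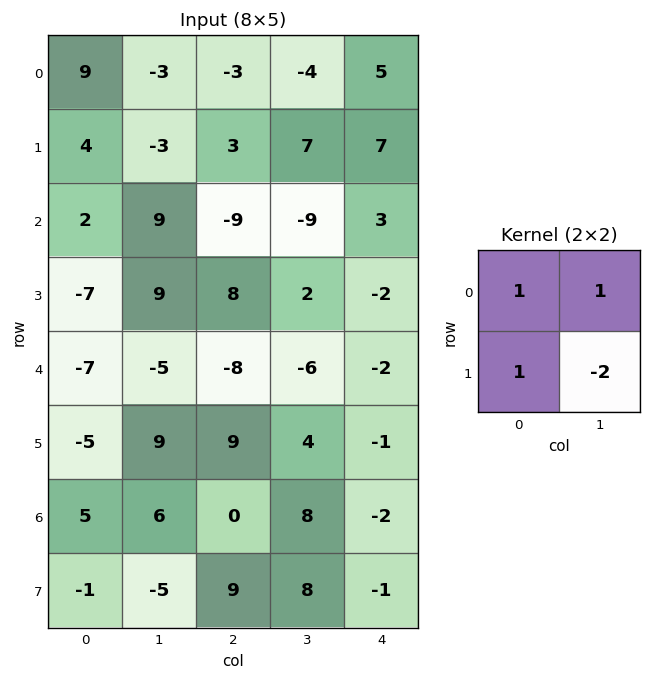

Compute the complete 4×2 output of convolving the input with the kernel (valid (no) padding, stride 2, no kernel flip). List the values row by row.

Output[0,0]: The receptive field on the input at this output position is [9 -3 / 4 -3]. Elementwise product with the kernel and sum: 9·1 + -3·1 + 4·1 + -3·-2.

16 -18
-14 -14
-35 -13
20 1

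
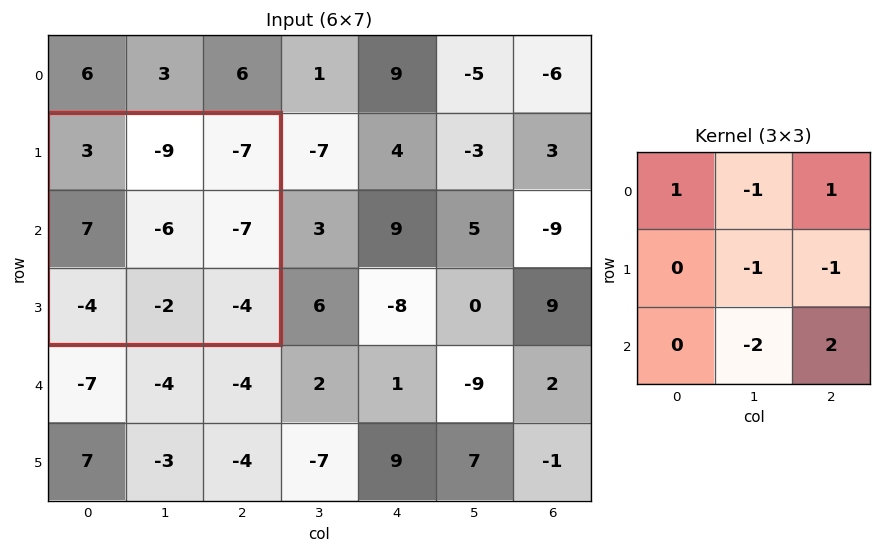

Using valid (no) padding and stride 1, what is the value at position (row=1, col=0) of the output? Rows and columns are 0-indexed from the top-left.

The receptive field on the input at this output position is [3 -9 -7 / 7 -6 -7 / -4 -2 -4]. Elementwise product with the kernel and sum: 3·1 + -9·-1 + -7·1 + -6·-1 + -7·-1 + -2·-2 + -4·2.

14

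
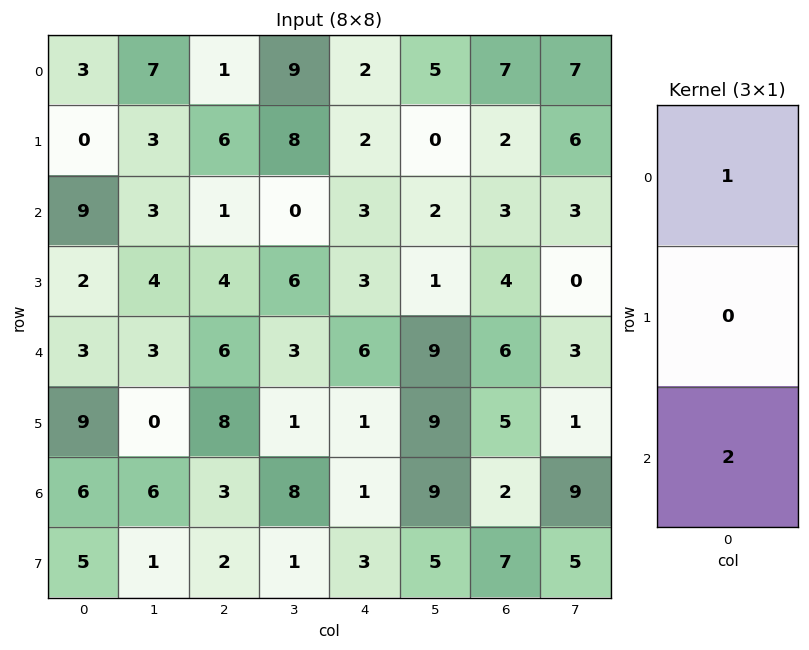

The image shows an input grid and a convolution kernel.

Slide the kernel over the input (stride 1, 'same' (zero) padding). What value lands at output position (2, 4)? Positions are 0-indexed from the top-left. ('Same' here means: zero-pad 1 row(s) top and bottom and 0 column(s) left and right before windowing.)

8

The receptive field on the zero-padded input at this output position is [2 / 3 / 3]. Elementwise product with the kernel and sum: 2·1 + 3·2.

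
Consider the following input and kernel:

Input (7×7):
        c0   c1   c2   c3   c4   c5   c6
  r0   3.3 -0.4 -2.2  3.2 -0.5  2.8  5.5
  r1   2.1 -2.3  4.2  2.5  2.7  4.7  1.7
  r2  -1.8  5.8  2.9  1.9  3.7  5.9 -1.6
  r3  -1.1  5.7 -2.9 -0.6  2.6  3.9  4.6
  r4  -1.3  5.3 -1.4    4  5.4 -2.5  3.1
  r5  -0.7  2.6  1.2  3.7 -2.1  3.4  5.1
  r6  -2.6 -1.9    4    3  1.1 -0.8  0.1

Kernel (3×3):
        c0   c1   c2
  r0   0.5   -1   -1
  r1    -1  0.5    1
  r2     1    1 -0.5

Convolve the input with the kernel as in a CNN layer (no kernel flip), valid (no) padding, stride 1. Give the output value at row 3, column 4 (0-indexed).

The receptive field on the input at this output position is [2.6 3.9 4.6 / 5.4 -2.5 3.1 / -2.1 3.4 5.1]. Elementwise product with the kernel and sum: 2.6·0.5 + 3.9·-1 + 4.6·-1 + 5.4·-1 + -2.5·0.5 + 3.1·1 + -2.1·1 + 3.4·1 + 5.1·-0.5.

-12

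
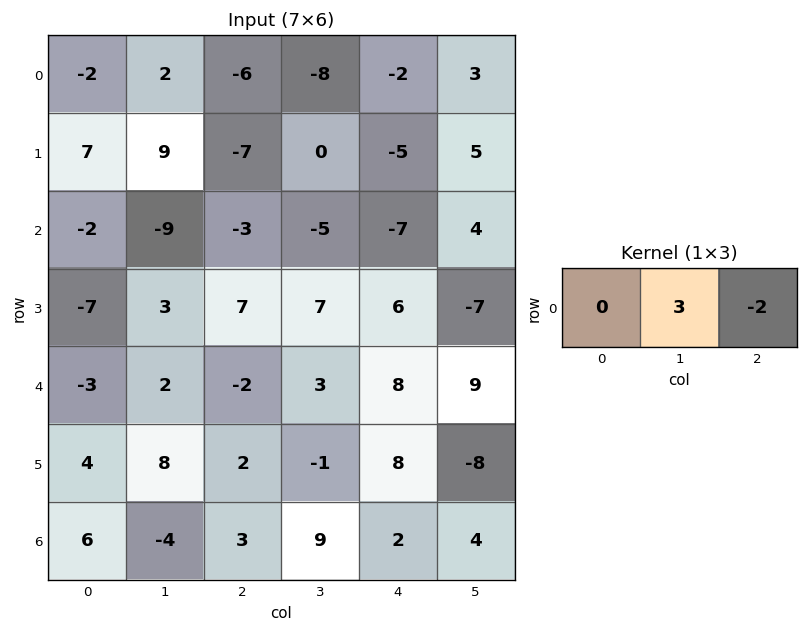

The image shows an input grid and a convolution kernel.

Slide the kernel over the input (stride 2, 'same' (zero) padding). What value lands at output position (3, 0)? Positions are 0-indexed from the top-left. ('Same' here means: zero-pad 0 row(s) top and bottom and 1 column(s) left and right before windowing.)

The receptive field on the zero-padded input at this output position is [0 6 -4]. Elementwise product with the kernel and sum: 6·3 + -4·-2.

26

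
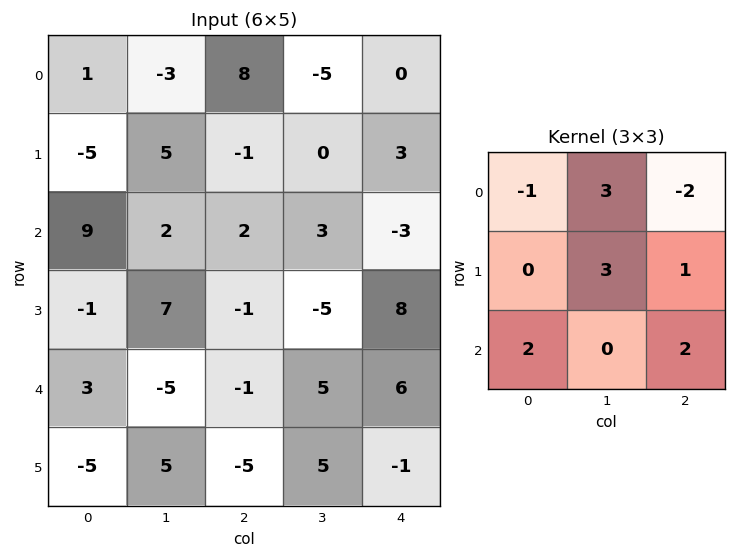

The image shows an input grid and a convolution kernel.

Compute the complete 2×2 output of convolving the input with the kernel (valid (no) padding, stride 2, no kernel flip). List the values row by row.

Output[0,0]: The receptive field on the input at this output position is [1 -3 8 / -5 5 -1 / 9 2 2]. Elementwise product with the kernel and sum: 1·-1 + -3·3 + 8·-2 + 5·3 + -1·1 + 9·2 + 2·2.

10 -22
17 16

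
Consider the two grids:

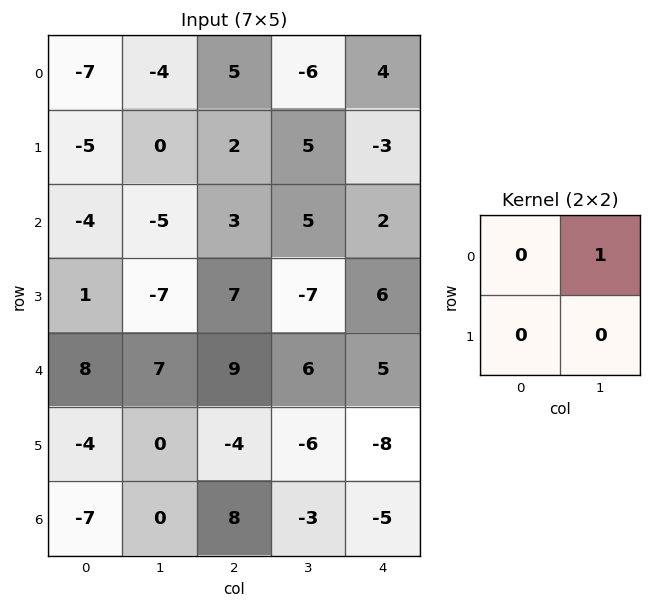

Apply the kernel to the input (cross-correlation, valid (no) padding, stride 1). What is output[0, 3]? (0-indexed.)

The receptive field on the input at this output position is [-6 4 / 5 -3]. Elementwise product with the kernel and sum: 4·1.

4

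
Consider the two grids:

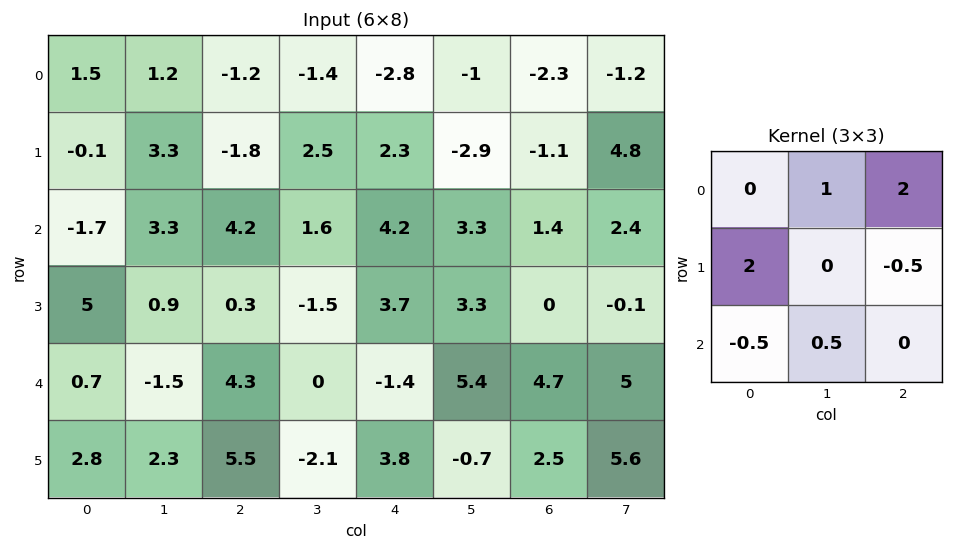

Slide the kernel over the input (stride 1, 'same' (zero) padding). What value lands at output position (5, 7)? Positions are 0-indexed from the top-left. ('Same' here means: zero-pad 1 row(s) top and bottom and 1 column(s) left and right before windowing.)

10

The receptive field on the zero-padded input at this output position is [4.7 5 0 / 2.5 5.6 0 / 0 0 0]. Elementwise product with the kernel and sum: 5·1 + 0·2 + 2.5·2 + 0·-0.5 + 0·-0.5 + 0·0.5.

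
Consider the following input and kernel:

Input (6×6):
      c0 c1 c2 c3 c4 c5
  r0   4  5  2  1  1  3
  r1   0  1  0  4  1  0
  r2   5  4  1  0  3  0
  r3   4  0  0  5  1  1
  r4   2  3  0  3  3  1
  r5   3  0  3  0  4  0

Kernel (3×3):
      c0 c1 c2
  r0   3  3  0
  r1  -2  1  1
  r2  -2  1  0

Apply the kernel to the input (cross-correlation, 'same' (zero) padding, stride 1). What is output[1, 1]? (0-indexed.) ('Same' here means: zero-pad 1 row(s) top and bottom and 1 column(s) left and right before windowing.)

The receptive field on the zero-padded input at this output position is [4 5 2 / 0 1 0 / 5 4 1]. Elementwise product with the kernel and sum: 4·3 + 5·3 + 0·-2 + 1·1 + 0·1 + 5·-2 + 4·1.

22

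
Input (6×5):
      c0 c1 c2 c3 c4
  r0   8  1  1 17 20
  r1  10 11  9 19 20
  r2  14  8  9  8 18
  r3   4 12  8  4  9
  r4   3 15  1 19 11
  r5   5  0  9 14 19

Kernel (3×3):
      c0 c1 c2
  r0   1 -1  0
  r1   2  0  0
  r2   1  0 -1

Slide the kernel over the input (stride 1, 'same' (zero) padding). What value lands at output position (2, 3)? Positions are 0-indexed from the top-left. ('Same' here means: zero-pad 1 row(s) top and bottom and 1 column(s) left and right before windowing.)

The receptive field on the zero-padded input at this output position is [9 19 20 / 9 8 18 / 8 4 9]. Elementwise product with the kernel and sum: 9·1 + 19·-1 + 9·2 + 8·1 + 9·-1.

7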